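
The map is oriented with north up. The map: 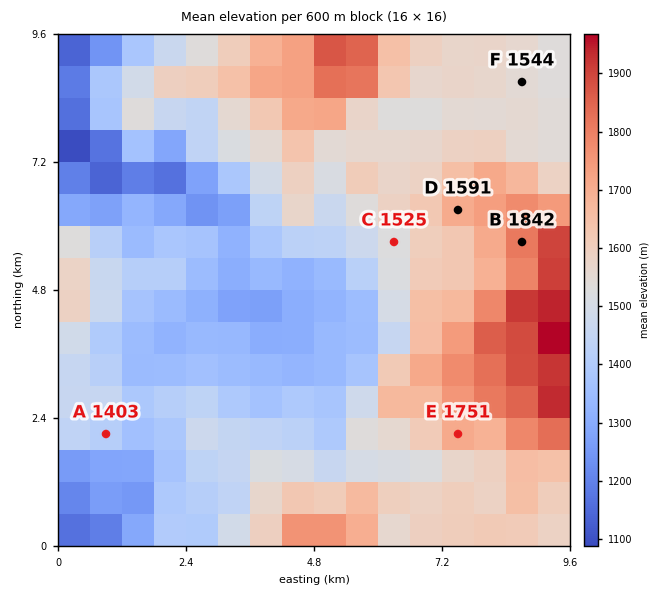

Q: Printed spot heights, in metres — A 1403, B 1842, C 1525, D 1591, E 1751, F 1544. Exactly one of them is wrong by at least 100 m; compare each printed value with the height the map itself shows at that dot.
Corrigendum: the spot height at D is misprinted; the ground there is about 1716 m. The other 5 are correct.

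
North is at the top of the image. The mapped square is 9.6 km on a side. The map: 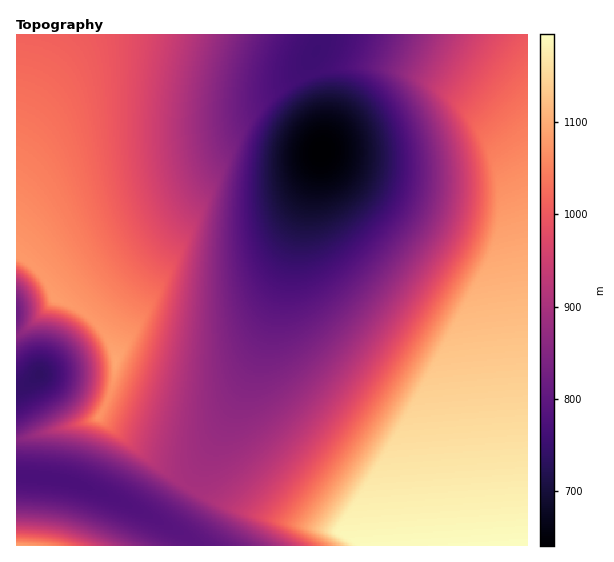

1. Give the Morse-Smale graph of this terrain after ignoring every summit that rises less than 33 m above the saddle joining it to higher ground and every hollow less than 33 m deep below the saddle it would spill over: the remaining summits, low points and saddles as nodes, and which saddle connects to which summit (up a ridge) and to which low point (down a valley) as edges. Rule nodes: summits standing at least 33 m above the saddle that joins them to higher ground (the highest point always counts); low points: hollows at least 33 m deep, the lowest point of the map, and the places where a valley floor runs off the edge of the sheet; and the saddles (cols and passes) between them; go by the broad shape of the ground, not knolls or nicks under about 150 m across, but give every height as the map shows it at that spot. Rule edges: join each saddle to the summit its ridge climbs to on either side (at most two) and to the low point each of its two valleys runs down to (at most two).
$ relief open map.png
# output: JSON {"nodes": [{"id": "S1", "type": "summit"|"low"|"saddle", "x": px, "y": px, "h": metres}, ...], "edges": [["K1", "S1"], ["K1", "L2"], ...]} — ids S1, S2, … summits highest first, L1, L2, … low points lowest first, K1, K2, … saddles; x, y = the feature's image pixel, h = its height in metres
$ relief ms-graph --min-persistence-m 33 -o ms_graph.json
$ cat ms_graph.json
{"nodes": [
{"id": "S1", "type": "summit", "x": 517, "y": 545, "h": 1195},
{"id": "S2", "type": "summit", "x": 115, "y": 363, "h": 1094},
{"id": "S3", "type": "summit", "x": 17, "y": 545, "h": 1091},
{"id": "L1", "type": "low", "x": 322, "y": 152, "h": 641},
{"id": "L2", "type": "low", "x": 38, "y": 375, "h": 737},
{"id": "L3", "type": "low", "x": 41, "y": 477, "h": 772},
{"id": "K1", "type": "saddle", "x": 107, "y": 403, "h": 1068},
{"id": "K2", "type": "saddle", "x": 189, "y": 488, "h": 897},
{"id": "K3", "type": "saddle", "x": 195, "y": 545, "h": 796},
{"id": "K4", "type": "saddle", "x": 313, "y": 75, "h": 759}],
"edges": [["K1", "S2"], ["K1", "L1"], ["K1", "L2"], ["K2", "S1"], ["K2", "S2"], ["K2", "L1"], ["K2", "L3"], ["K3", "S1"], ["K3", "S3"], ["K3", "L3"], ["K4", "S1"], ["K4", "S2"], ["K4", "L1"]]}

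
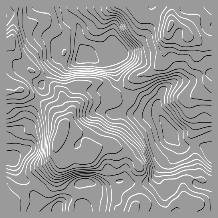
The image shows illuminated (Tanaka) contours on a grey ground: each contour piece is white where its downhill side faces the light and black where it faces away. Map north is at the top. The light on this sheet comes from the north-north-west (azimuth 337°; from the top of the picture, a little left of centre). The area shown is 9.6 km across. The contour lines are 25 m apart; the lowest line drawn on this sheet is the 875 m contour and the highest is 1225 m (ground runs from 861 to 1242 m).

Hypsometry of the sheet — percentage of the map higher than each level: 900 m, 96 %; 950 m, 84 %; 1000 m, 69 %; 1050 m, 50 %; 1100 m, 31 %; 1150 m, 14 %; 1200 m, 5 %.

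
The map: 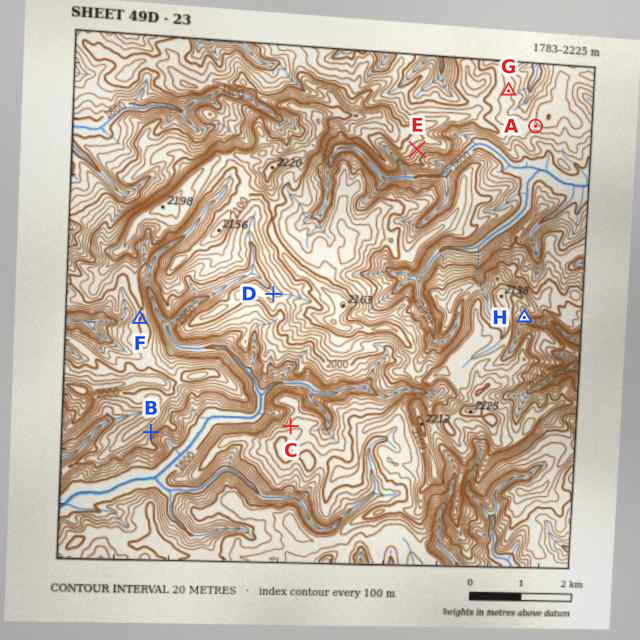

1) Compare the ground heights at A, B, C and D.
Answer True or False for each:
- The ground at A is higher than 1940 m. False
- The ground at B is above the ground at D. False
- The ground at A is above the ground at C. False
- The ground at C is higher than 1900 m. True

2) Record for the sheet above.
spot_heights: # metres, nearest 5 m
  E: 1950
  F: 2000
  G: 1870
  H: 2025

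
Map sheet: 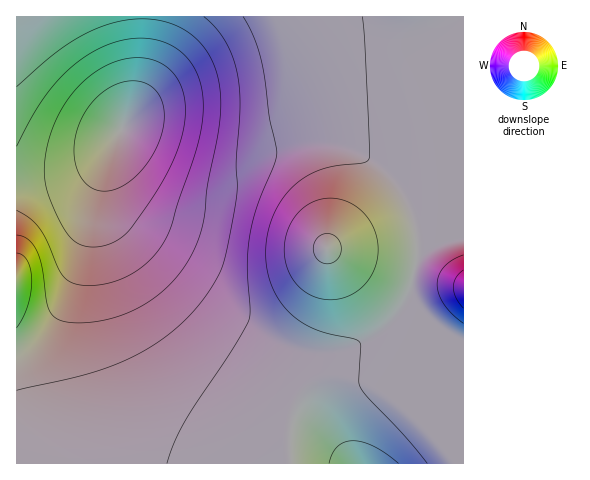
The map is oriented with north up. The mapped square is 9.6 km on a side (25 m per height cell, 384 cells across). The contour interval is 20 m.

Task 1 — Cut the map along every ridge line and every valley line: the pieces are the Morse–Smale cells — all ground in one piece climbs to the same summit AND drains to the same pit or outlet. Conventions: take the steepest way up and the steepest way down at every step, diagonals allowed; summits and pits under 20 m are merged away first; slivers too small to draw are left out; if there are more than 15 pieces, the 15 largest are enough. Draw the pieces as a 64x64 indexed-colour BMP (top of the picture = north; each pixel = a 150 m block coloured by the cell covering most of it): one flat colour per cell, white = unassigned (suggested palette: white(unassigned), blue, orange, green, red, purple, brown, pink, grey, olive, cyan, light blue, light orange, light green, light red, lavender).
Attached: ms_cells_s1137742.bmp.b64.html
<image width="64" height="64" href="data:image/bmp;base64,Qk12CAAAAAAAAHYAAAAoAAAAQAAAAEAAAAABAAQAAAAAAAAIAAATCwAAEwsAABAAAAAAAAAA////ALR3HwAOf/8ALKAsACgn1gC9Z5QAS1aMAMJ34wB/f38AIr28AM++FwDox64AeLv/AIrfmACWmP8A1bDFABERERERERERERERERERERERERETMzMzMzMzMzMzMzMzERERERERERERERERERERERERERMzMzMzMzMzMzMzMzMREREREREREREREREREREREREREzMzMzMzMzMzMzMzMxERERERERERERERERERERERERETMzMzMzMzMzMzMzMzERERERERERERERERERERERERERMzMzMzMzMzMzMzMzMRERERERERERERERERERERERERETMzMzMzMzMzMzMzMxERERERERERERERERERERERERERMzMzMzMzMzMzMzMzEREREREREREREREREREREREREREzMzMzMzMzMzMzMzMRERERERERERERERERERERERERERMzMzMzMzMzMzMzMxEREREREREREREREREREREREREREzMzMzMzMzMzMzMzERERERERERERERERERERERERERERMzMzMzMzMzMzMzMRERERERERERERERERERERERERERERMzMzMzMzMzMzMxERERERERERERERERERERERERERERERERERERERERERERERERERERERERERERERERERERERERERERERERERERERERERERERERERERERERERERERERERERERERERERERERERERERERERERERERERERERERERERERERERERERERERQRERERERERERERERERERERERESIiIiIhERERERERERFEQREREREREREREREREREREREiIiIiIiIhEREREREREUREERERERERERERERERERERIiIiIiIiIiIhERERERERRERBERERERERERERERERESIiIiIiIiIiIiIRERERERFEREQREREREREREREREREiIiIiIiIiIiIiIiEREREREURERBEREREREREREREREiIiIiIiIiIiIiIiIhERERERREREQRERERERERERERIiIiIiIiIiIiIiIiIiIRERERFERERBERERERERERERIiIiIiIiIiIiIiIiIiIhEREREUREREQRERERERERERIiIiIiIiIiIiIiIiIiIiIRERERRERERBERERERERERIiIiIiIiIiIiIiIiIiIiIhERERFEREREERERERERESIiIiIiIiIiIiIiIiIiIiIiIREREURERERBERERERESIiIiIiIiIiIiIiIiIiIiIiIhERERREREREERERERESIiIiIiIiIiIiIiIiIiIiIiIiERERFEREREQRERERESIiIiIiIiIiIiIiIiIiIiIiIiIREREUREREREERERESIiIiIiIiIiIiIiIiIiIiIiIiIhERERREREREQRERESIiIiIiIiIiIiIiIiIiIiIiIiIiERERFERERERBERESIiIiIiIiIiIiIiIiIiIiIiIiIiIREREUREREREERESIiIiIiIiIiIiIiIiIiIiIiIiIiIhERERRERERERBESIiIiIiIiIiIiIiIiIiIiIiIiIiIiERERFEREREREERIiIiIiIiIiIiIiIiIiIiIiIiIiIiEREREUREREREQRIiIiIiIiIiIiIiIiIiIiIiIiIiIiIRERERRERERERBEiIiIiIiIiIiIiIiIiIiIiIiIiIiIhERERFEREREREESIiIiIiIiIiIiIiIiIiIiIiIiIiIhEREREURERERERBIiIiIiIiIiIiIiIiIiIiIiIiIiIhEREREREREUREREEiIiIiIiIiIiIiIiIiIiIiIiIiIiERERERERERERFEQSIiIiIiIiIiIiIiIiIiIiIiIiIiERERERERERERERFEIiIiIiIiIiIiIiIiIiIiIiIiIiERERERERERERERERQiIiIiIiIiIiIiIiIiIiIiIiIhEREREREREREREREREUIiIiIiIiIiIiIiIiIiIiIiIREREREREREREREREREREiIiIiIiIhEREREREiIiIiERERERERERERERERERERESIiIiIhEREREREREREREREREREREREREREREREREREREiIiERERERERERERERERERERERERERERERERERERERERERERERERERERERERERERERERERERERERERERERERERERERERERERERERERERERERERERERERERERERERERERERERERERERERERERERERERERERERERERERERERERERERERERERERERERERERERERERERERERERERERERERERERERERERERERERERERERERERERERERERERERERERERERERERERERERERERERERERERERERERERERERERERERERERERERERERERERERERERERERERERERERERERERERERERERERERERERERERERERERERERERERERERERERERERERERERERERERERERERERERERERERERERERERERERERERERERERERERERERERERERERERERERERERERERERERERERERERERERERERERERERERERERERERERERERERERERERERERERERERERERERERERERERERERERERERERERERERERERERERERERERERERERERERERERERERERERERERERERERERERERERERERERERERERERERERERERERERERERERERERERERERERERERERERERERERERERERERERERERERERERERERERERERERERERERERERERERERER"/>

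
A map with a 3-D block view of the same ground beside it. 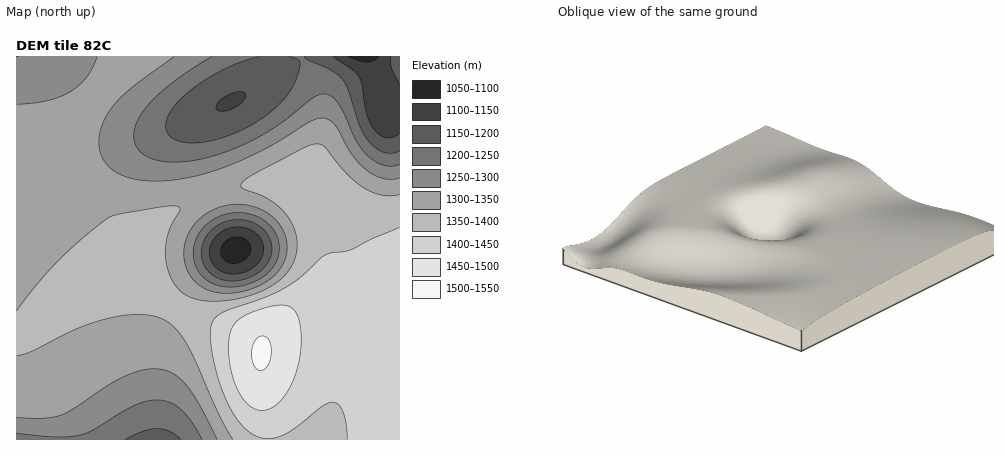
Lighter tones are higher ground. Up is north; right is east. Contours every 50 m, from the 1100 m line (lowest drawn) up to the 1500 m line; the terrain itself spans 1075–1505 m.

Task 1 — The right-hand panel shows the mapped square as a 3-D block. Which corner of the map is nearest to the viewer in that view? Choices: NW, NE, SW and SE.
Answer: NW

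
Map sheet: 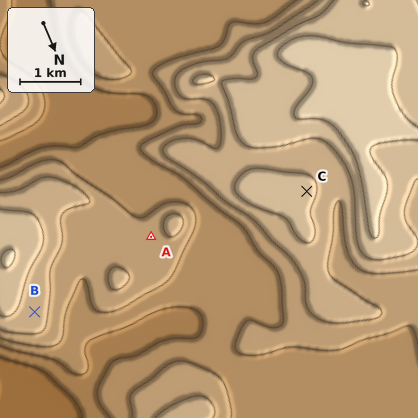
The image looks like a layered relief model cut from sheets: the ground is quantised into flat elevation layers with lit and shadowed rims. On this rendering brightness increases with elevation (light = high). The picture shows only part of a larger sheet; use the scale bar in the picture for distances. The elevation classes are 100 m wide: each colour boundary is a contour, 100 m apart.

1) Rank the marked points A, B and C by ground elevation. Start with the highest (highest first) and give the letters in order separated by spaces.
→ C B A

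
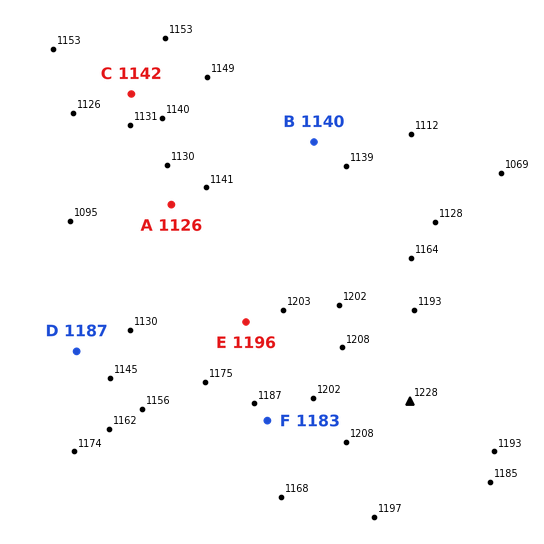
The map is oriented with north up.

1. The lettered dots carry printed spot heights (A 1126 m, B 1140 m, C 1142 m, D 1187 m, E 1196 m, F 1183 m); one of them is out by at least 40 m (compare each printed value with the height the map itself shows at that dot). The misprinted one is D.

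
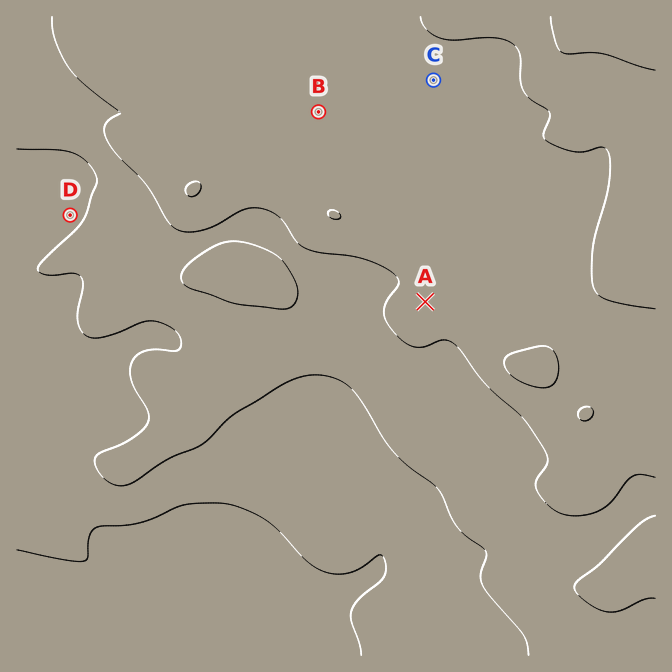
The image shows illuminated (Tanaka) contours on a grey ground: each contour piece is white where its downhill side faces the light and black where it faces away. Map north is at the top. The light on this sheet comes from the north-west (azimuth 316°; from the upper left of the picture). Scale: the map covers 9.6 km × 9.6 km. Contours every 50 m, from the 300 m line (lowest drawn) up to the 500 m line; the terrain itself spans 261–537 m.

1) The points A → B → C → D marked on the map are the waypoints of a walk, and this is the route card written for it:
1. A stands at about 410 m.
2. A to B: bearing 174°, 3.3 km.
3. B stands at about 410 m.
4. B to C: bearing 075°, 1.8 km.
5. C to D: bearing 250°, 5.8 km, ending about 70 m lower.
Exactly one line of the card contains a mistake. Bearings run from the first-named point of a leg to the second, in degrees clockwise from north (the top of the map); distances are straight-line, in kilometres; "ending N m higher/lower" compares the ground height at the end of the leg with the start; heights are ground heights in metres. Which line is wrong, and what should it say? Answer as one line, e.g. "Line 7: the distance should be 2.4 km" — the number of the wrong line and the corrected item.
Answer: Line 2: the bearing should be 331°.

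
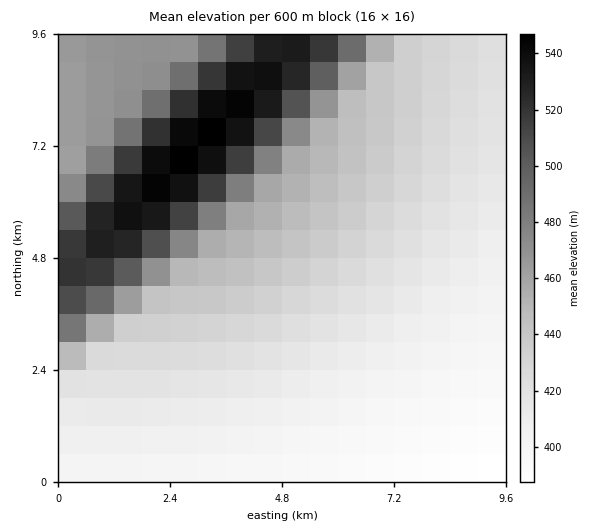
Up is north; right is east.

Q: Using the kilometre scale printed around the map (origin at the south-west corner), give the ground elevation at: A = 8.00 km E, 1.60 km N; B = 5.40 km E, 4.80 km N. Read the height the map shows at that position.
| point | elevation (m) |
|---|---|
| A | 395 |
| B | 435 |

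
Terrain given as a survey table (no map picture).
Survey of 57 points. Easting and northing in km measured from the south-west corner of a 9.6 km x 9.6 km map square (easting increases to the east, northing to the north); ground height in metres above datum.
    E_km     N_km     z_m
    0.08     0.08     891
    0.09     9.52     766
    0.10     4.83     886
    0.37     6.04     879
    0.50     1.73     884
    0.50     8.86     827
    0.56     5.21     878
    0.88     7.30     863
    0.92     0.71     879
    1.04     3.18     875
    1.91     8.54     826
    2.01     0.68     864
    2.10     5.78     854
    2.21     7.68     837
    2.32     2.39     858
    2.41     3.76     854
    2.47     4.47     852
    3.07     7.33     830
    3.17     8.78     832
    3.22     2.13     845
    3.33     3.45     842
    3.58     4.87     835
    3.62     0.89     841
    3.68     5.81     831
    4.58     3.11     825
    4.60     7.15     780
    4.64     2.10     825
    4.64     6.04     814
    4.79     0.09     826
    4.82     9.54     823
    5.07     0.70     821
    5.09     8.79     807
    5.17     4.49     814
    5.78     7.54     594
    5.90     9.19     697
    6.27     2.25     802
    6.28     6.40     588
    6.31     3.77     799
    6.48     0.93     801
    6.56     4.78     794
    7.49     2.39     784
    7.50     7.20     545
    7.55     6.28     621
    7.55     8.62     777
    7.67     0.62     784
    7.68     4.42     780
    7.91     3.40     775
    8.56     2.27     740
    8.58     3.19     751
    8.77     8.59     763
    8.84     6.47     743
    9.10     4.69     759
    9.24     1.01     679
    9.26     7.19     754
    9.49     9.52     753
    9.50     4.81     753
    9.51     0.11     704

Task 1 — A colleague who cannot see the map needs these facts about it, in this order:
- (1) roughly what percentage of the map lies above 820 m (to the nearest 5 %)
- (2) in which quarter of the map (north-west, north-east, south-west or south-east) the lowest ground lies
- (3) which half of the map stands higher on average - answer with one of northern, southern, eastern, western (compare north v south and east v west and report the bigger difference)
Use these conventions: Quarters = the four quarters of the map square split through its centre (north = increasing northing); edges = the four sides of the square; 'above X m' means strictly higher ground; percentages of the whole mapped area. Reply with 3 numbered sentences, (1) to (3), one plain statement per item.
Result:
(1) About 45 % of the map lies above 820 m.
(2) The lowest ground is in the north-east quarter.
(3) The western half stands higher on average than the eastern half.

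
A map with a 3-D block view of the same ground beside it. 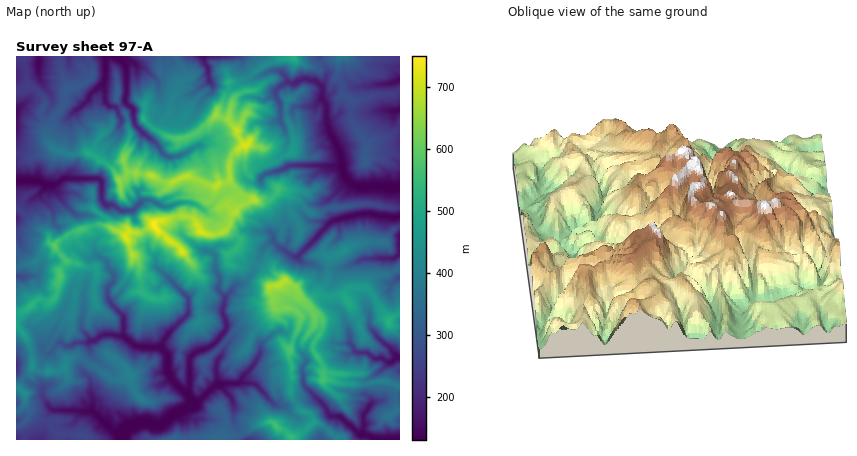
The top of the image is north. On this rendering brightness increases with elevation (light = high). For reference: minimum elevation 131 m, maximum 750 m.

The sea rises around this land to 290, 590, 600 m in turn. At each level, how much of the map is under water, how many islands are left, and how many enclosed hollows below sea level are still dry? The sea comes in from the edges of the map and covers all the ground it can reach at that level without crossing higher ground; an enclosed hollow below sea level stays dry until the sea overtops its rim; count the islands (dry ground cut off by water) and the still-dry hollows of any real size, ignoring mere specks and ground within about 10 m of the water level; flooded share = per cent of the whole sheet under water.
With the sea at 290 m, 34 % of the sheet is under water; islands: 3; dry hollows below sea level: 0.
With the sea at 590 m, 93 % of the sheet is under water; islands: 2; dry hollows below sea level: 0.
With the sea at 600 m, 93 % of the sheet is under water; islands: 2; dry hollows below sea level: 0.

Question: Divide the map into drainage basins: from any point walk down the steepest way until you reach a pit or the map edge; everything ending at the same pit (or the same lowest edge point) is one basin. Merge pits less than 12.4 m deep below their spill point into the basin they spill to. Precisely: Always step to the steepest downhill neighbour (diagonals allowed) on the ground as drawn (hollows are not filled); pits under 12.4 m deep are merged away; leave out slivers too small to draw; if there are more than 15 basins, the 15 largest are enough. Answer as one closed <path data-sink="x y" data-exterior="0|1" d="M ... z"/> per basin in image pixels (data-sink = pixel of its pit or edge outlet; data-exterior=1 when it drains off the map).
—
<path data-sink="122 440" data-exterior="1" d="M184 216l-28 6-14 10-14 0-2 4-18-10-12-1-26 8-15 11 2 6 9 10-7 12 1 6-3 16-7 8-10-3-14 11-10 2 0 12 11 14 5 14 0 16-9 10-4 10 6 6 0 12 9 8 16 7 3 9 5 5 24 0 6 5 130 0 2-3 18-1 18-11 16-3 18 15 4 0 8-4 11-11-1-6-10-5-11-15 1-32-3-12 10-24 2-12-9-8-18-2-1-10-8-24-5-5-19-11-5-8 4-4 0-6-4-4-8-4-16 5-12-3-5-12z"/><path data-sink="400 188" data-exterior="1" d="M338 58l-10 1-12 7-10 0-12-8-14 0-16 7-25 19 2 8-8 8-4 22 8 8 7 16-12 10-3 14 1 12 12 13 14 6 12-1 10-11 4 0 14 9 16 15 6 0 10-5 32-4 30 4 10-2 0-50-6-3-14 0-15 7 1-16-16-26 2-16-9-8-2-12-4-4z"/><path data-sink="18 180" data-exterior="0" d="M216 115l-8 9-14 10-16 6 0 14 9 14 1 6-16 9-12-2-8-6-18-3-6 0-2 4-6 5-10-15-24-14-18 2-14-5-8 5-14 4-16-4 0 54 18 18 14 8 2 8-8 0-10-8-16-1 0 33 20-4 6-7 10-2 3-3 0-6 15-11 26-8 12 1 18 10 2-4 14 0 14-10 28-6 8 2 8 14 12 3 12-3 14-24 15-8-11-5-12-13-1-18 2-6 13-14-15-24z"/><path data-sink="106 56" data-exterior="1" d="M160 56l-72 0 5 14-1 6-8 8-14 4-4 4-1 10-13 20-3 10 0 12 7 6 12 4 18-2 8 4 16 10 10 15 6-5 2-4 24 3 14 8 6 0 14-6 2-3-10-20 0-14-12-4-5-4 2-10 7-10 1-10 7-14-17-14z"/><path data-sink="394 218" data-exterior="0" d="M282 189l-4 0-10 11-16 0-14 7-5 7-7 16 14 8-3 12 7 9 6 2 13 9 7 16 16-5 10 7 8 14 6-1 8-7 7-10 5-27 30-14 12-2 12 1 5-8 11-8 0-19-10 1-30-4-32 4-10 5-6 0-16-15z"/><path data-sink="400 440" data-exterior="1" d="M286 281l-16 5 0 4 6 18 16 0 9 8-2 12-10 24 3 12-1 32 7 12 10 5 4 3 2 7 10 4 14 10 0 3 62 0 0-30-4-2-1-12 2-10-11-5-18 3-20 0-24-5-1-13-10-16 0-6 8-14 1-10-8-4-4-8-9-10-5-10z"/><path data-sink="398 358" data-exterior="0" d="M366 287l-14 0-6 5-2 5-2-2-16 2-8-3-12 10 8 12 8 4-1 10-8 14 0 6 10 16 1 13 24 5 20 0 18-3 14 5 0-60-6 0-6-4-15-28z"/><path data-sink="202 56" data-exterior="1" d="M280 56l-104 0 11 24-8 4-2 10-6 8-1 10-7 10-2 10 13 7 8 0 18-9 16-15 12 5 5-20 8-8-2-8 25-19 14-6z"/><path data-sink="400 236" data-exterior="1" d="M400 227l-6 2-10 13-12-1-12 2-30 14-3 23-8 14 7 3 10-2 8 2 4-8 4-2 14 0 6-9 16-3 10-5z"/><path data-sink="400 80" data-exterior="1" d="M400 56l-60 1-2 3 1 10-2 8 4 4 2 12 7 6 6 1 20-6 22-3z"/><path data-sink="16 276" data-exterior="1" d="M56 248l-4 5-10 2-10 9-16 4 0 44 10-2 10-10 4-1 10 3 5-4 5-20-1-6 7-10z"/><path data-sink="38 62" data-exterior="0" d="M58 56l-42 0 7 4 5 26 8 4 9 10-5 14 6 10 2 17 5-21 10-14 2-12 4-6-8-18z"/><path data-sink="400 110" data-exterior="1" d="M400 91l-6 3-18 1-24 7-2 16 16 27 4-4 12-2 18-9z"/><path data-sink="16 110" data-exterior="1" d="M30 86l-14 6 0 62 16 4 14-4 8-6-7-8-1-16-6-10 5-14-9-10z"/><path data-sink="400 278" data-exterior="1" d="M400 269l-12 6-12 1-10 10 22 35 12-7z"/>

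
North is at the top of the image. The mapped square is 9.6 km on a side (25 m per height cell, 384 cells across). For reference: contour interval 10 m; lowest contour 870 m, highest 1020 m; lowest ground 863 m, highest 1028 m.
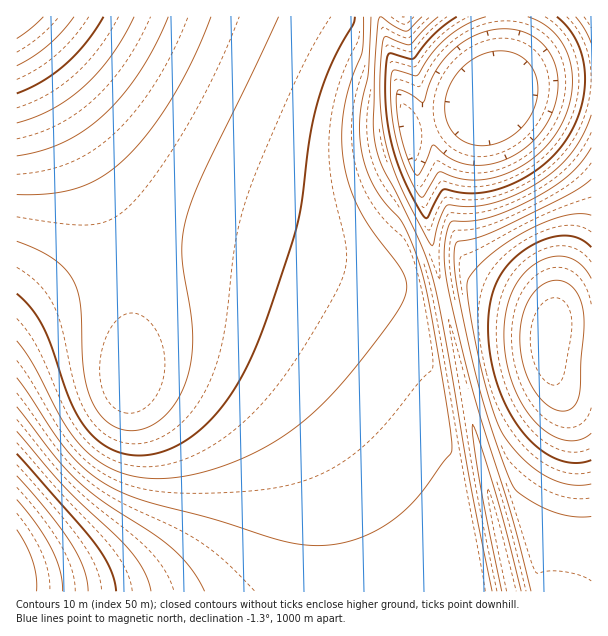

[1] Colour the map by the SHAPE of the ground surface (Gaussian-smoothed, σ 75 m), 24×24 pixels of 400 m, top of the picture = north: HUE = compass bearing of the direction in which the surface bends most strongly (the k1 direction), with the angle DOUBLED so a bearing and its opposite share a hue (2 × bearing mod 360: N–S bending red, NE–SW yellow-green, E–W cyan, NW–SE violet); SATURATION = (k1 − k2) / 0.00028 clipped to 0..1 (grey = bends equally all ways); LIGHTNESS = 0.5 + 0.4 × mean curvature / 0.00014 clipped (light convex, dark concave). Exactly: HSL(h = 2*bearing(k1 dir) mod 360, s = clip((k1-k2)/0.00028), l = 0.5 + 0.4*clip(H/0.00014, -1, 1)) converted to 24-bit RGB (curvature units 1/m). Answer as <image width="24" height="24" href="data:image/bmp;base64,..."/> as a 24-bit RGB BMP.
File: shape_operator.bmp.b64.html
<image width="24" height="24" href="data:image/bmp;base64,Qk32BgAAAAAAADYAAAAoAAAAGAAAABgAAAABABgAAAAAAMAGAAATCwAAEwsAAAAAAAAAAAAAe3Rwf3lvg39uh4RtiIduiIhxhod0hIZ4g4V6goR8gYN9gYJ+gIJ/gIF/f4F/f4B/f4B/f4CAf4J/vN+QFgAzu96NgYJ+f39+e3JvgHhvhX9uiIduhopwg4lygIh1f4Z4f4V6f4R8gIN9gIJ+gIJ+f4F/f4F/f4F/f4F/f4GAhY5+rtx2FgAzu9uLgH16gYF5e3BwgXdvh4Fvi4tvhI1wfoxxeop0eod2e4V5fIR7fYN8foJ9f4J+f4F+f4F/f4F/f4F/f4F/ma9+ah3NRQiIsMZ7g3pyhYVxfHF1gnZyioNyjpByhJFyeo9ydItzdYh3eIZ6eoR8fIN9fYJ+foJ+foF+f4F/f4F/f4F/foB/sdGHLQFg2M42opttiXlri41sfnN+hHd5jYV6kpR6hpV4eJJ2dI15dYl9d4Z+eoR/fIN/fYJ/foJ/foF/f4F/f4F/f4F/foB/u9yNGAAzxNd4jmxokoBskJZxeHOChXyGjomElpiFi5mDfZSAeI6DdoqEd4aDeYSCe4OBfYKAfoGAfoF/f4F/f4F/f4B/goV+ttp+GQAzyNWCkGxumZJ6kZ9/cnWHfX+KjJCLl5uPkpuNhZSLfI6MeIiJeIWGeoOEe4ODfYKBfoGAfoGAf4F/f4F/f4B/kJ591dgwKABOwsl/lIF8mKKIkKWLcXyLeoiPiZSRlZyRl5uSjJGPgYaMeoGJeX+GeoCEfICCfYGCfoGBfoGAf4CAf4B/f4CAp8OCOQN5ehq3rKl+m52IlKuMjaeMcYSMd5CQgpWMj5qLmJiOkIqLhoKLfXyIenuFe32DfH6CfX+BfoCBf4CAf4CAf4B/fn5/tdaKFgAzpM5pk4KDn6mMla+Ii6KEcoqMdZCKfJOEiJaDlJWGj4aEioCIg3yHfnuEfHuDfH2CfX6Bfn+Bf3+Af4CAf4CAf4J+s9mHFAAzp82Jh4SRqK+Moq6DkJ54c4uJdY2EeJB9g5F9jpB/jIWAiH6BhXyFgXyEf3yCfn2Cfn2Bfn6Bf3+Af3+Af3+AiZR+kthYEwAzmMuDg5OTrq6OrKWHnqOBdomFdYuAd415gI15iYx8iYV9hn59hH2Ag3yDgH2Cf32Bf36Bf36Af3+Af3+Bf3+BoLqCQg+rKw2acrh3f5SSqKePrKGQqKSPeIeBd4l9d4p4fop5hIl6h4Z8hYB9g31+gn2AgX2BgH2Bf36Bf36Bf4CBf4GDfoKFtNeRGwBJVdVeZ5+eeZWUnKGOqqKSqp+ReYZ+eId8eIh4fYd5gYd6hIV7g4F9gn59gX5/gX6AgH6Af36Af4CBf4SDfoeIfYqMuN+bEgAzotmRZICadZGXkJuKpp+MqJOGeoV8eYZ6eYZ5fIZ5f4V6gYR7goJ9gYB+gH5+gH5/gH6Af4CAf4OBfYiEe4+KfJyPmuCFFAA/ptqaZnefdoSXkZSJoZGDpYF3eoR6eYV5eoV5e4V5fYR6foN7f4F8gIB+f39+f39/gH9/f4J/fod/e46BeJWHf719HJnjHwSRhsuEZXCacnSVlIGQoXp7pm1ue4R6eoV5eoV5e4R5fIN6fYJ7fYF8foB9fn9+f39/f4B/gIR+f4t8eZR5c5p9nNuDFgBpLNqGaaJ8ZW+Ebm2Fj3SJoXB+qmp3e4V6eoV5eoV5eoR5eoN6e4J7fIF8fYB9fX9+fn9/f4F/goZ+hI97gJh3c5tvqueCEAAzkddkY3VrYW9tZm9wem12lml4qGp5fIV5eoV5eYV5eYR6eoN7e4J8e4F9fIB+fYB/foB/gIF+hYd9jJJ7jJt1g6Btp+RyEwAzntVnY2hhXmpcWmteY2xlfWptm2pwe4Z6eoZ5eYV6eoR7eoN8eoJ9e4F+fIF/fIB/fYB/f4F+h4d+k5R7mp51n7Zvid0vFQI2k8NiamVoaG9kW3BhWWxlZm5liHFre4d6eoZ6eoZ8eoV9eoR+eoJ/e4J/e4GAfICAfYCAfoB/hoR+k417n5Z2wth9SgiCHxiibZ1bZGlwcnd1Z3ZzW25uX2tqenhqeoh7eod8eoZ9eoV/eoR/eoOAeoKBe4GBe4CBfH+Afn+AhIF+kYZ8n4t42emTHAAznNVUW3hkXHFtanZubW1yYGVtX2lqbXZne4h9e4d+e4aAeoWAeoSBeoOCeoKCeoCBe3+BfH6AfX6Agn9/jYB9nYV74OqcHgAzvtx9Ym5oWG1iXG9daWxjY2NnYWppZnhlfImAfIiBe4eCe4aDeoSDeoODeoGCen+Cen6Be36BfH6AgH6BiH5/pJZ/5N14OwBc0NuNeWt1Y21qXWtgX2lfYmllYnFqZIFq"/>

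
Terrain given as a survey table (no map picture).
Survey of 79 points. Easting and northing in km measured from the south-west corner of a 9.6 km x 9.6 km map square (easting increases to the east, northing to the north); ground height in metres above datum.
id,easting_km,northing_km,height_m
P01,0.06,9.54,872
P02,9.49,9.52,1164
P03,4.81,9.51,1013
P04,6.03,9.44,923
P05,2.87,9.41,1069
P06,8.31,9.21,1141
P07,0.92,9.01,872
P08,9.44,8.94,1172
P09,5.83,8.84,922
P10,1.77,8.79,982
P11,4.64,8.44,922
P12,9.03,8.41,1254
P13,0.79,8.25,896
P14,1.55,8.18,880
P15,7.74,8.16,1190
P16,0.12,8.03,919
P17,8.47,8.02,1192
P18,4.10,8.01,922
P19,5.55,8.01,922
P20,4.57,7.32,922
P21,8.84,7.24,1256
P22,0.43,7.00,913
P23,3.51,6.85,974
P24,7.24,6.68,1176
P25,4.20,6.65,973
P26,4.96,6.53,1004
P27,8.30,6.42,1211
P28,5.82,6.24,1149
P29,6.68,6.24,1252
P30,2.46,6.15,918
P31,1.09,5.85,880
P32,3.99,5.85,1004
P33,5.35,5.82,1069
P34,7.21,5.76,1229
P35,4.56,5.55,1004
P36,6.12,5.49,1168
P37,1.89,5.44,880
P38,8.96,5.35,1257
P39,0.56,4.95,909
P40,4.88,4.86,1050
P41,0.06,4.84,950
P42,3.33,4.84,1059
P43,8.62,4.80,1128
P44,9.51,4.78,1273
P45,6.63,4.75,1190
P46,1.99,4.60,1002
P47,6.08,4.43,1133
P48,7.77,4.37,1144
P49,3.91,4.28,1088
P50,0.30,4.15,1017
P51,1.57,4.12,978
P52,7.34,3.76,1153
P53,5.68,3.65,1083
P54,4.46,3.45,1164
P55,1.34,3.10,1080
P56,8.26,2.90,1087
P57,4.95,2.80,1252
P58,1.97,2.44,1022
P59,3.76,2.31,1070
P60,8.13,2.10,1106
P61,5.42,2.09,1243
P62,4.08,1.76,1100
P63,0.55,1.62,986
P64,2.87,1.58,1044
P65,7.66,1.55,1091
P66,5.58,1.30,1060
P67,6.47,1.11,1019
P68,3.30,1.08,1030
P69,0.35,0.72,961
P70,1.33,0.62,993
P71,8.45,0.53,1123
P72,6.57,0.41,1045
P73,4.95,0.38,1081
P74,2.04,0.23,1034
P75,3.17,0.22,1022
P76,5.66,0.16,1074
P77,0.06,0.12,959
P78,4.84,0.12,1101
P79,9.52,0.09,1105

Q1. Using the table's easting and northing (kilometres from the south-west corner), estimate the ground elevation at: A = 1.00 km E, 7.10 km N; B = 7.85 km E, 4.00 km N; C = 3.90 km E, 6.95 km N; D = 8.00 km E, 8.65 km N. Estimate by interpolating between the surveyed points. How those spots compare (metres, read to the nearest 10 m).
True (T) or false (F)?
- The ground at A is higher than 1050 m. F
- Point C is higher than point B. F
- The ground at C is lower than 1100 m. T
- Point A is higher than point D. F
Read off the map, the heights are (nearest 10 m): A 880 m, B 1130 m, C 950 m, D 1140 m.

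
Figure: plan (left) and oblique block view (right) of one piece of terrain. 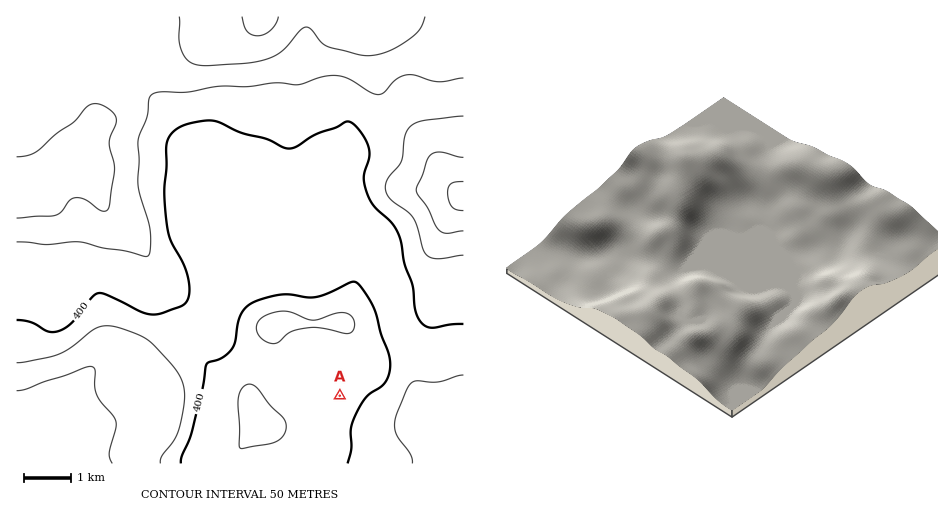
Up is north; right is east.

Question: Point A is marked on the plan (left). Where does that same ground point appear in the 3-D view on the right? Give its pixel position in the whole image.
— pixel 703 332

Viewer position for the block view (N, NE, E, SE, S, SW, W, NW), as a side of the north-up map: SE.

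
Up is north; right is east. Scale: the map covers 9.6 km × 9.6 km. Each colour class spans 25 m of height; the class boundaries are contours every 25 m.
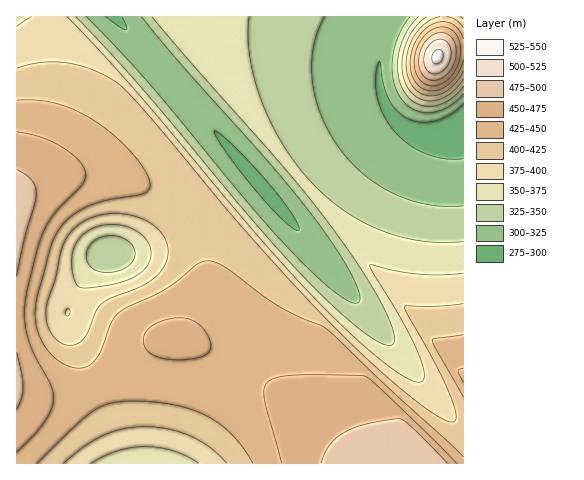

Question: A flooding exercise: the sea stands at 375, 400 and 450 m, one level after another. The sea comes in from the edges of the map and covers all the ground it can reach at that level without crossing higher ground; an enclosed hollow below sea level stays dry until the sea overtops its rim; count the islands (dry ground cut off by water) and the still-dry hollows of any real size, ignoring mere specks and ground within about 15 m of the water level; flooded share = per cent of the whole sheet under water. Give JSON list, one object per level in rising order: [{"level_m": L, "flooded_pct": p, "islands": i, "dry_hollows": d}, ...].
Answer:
[{"level_m": 375, "flooded_pct": 38, "islands": 0, "dry_hollows": 1}, {"level_m": 400, "flooded_pct": 45, "islands": 0, "dry_hollows": 1}, {"level_m": 450, "flooded_pct": 87, "islands": 1, "dry_hollows": 0}]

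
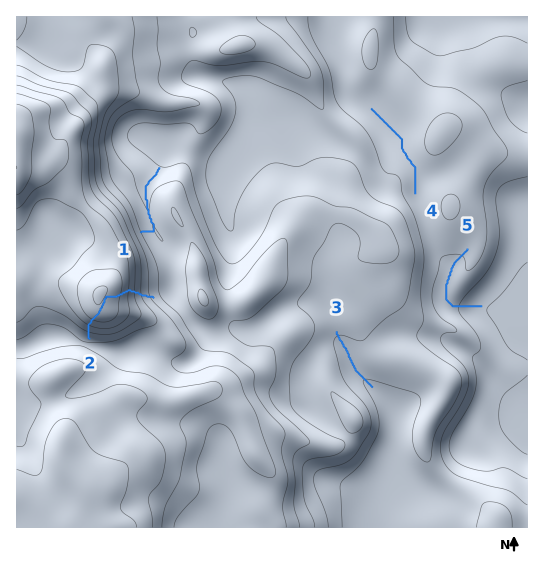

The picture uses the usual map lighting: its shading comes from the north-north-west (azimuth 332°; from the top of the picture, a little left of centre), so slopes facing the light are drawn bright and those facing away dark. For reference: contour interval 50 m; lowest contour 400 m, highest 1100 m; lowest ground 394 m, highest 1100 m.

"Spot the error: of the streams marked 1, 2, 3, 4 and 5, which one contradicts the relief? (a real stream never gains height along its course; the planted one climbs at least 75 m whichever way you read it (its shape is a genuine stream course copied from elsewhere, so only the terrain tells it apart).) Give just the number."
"2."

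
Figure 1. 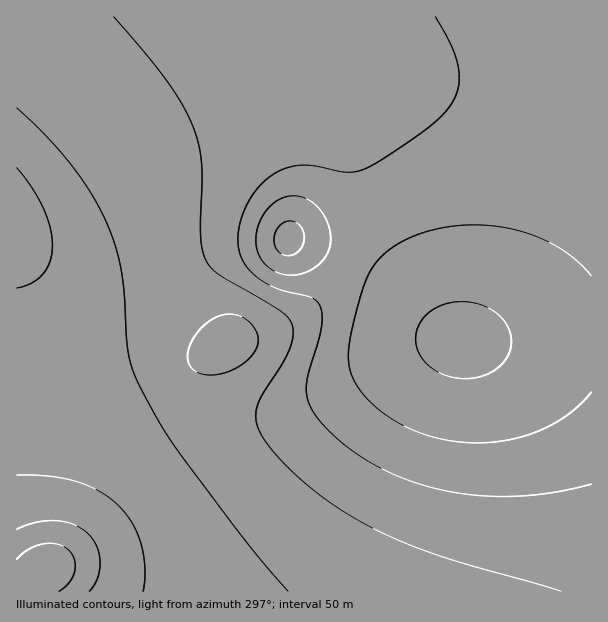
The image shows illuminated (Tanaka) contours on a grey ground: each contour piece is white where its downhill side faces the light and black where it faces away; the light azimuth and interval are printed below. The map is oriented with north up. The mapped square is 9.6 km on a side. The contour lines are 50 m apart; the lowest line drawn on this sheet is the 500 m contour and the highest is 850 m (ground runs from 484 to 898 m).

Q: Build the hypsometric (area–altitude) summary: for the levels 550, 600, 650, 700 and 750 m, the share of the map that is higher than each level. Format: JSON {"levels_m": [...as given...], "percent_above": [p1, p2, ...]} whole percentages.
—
{"levels_m": [550, 600, 650, 700, 750], "percent_above": [85, 64, 42, 20, 5]}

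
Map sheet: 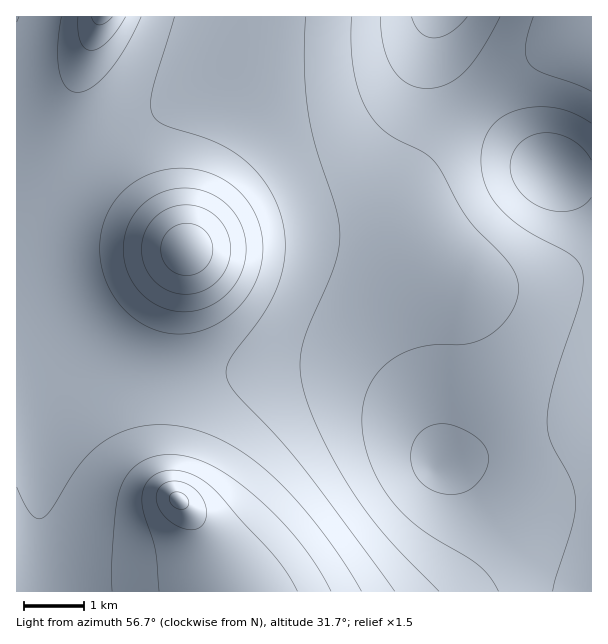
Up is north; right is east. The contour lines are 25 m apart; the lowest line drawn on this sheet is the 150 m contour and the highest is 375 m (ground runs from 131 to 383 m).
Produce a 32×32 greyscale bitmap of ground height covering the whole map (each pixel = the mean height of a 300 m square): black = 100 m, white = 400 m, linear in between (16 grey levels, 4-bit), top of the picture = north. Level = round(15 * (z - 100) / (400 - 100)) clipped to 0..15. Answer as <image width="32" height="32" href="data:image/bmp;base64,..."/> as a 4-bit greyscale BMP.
<image width="32" height="32" href="data:image/bmp;base64,Qk12AgAAAAAAAHYAAAAoAAAAIAAAACAAAAABAAQAAAAAAAACAAATCwAAEwsAABAAAAAAAAAAAAAAABEREQAiIiIAMzMzAERERABVVVUAZmZmAHd3dwCIiIgAmZmZAKqqqgC7u7sAzMzMAN3d3QDu7u4A////AJmZqrvMzMzLupiHdmVVREOZmaq7zMzMu6mYd2ZVVURDmZmqu8zMy7qph3ZlVVRERJmZqrvNzLuqmIdlVURERESZmZq83dy6qYh2ZUREREREmZmavN3LqpmHZlRERERERJmZmqvMuqmYd2VUQ0RERESIiZmqqqmZh3ZlREM0REREiIiZmZmZiId2VUREREREQ4iIiJmZiIh3ZlVEREREREOIiIiIiIiHd2ZVVERERERDiIiIiIiId3ZmVVVEREREQ4iIiIiIiHd2ZlVVVVVUREOIiIiIiIh3dmZlVVVVVURDiIiIiZmYh3ZmZlVVVVVUQ4iIiJmqqYh3ZmZlVVVVVESIiImqu7qYd2ZmZmZlVVREiIiJq8zLqYd2ZmZmZlVURIiImbzd3KmHdmZmZmVVVESIiJm83dyph3ZmZmZVVEQziIiZq8zLqYd2ZmZmVUQzM4iIiaq7upiHdmZmZVVDMiKIiIiZqqmId2ZmZlVUMyIiiIiIiZmYh3dmZmVVVDIiIoiIiIiIiHd3ZmZVVUQzIiKIiIiIiHd3dmZlVVVEQzMziIiIiHd3d3ZmVVREREQzRIiZiIh3d3d2ZlVEREREREWImZiId3d3dmZVRERERVVViJmZiHd3d3ZmVEMzNEVVVoiaqph3d3d2ZlRDMzNFVWaImrqYh3d3dmZUQyIjRFVm"/>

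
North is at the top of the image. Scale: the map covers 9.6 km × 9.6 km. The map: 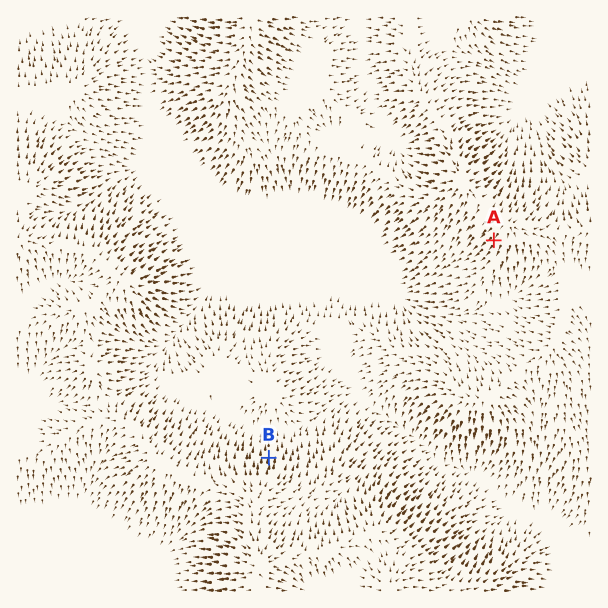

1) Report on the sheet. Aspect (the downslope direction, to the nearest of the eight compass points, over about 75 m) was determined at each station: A SW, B N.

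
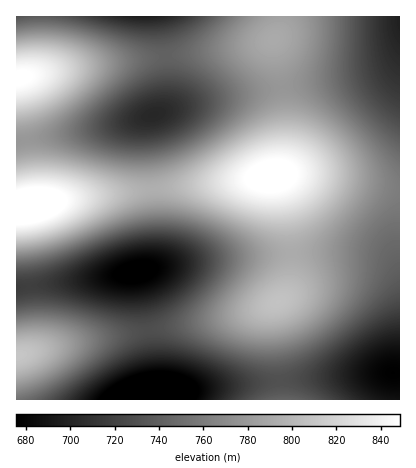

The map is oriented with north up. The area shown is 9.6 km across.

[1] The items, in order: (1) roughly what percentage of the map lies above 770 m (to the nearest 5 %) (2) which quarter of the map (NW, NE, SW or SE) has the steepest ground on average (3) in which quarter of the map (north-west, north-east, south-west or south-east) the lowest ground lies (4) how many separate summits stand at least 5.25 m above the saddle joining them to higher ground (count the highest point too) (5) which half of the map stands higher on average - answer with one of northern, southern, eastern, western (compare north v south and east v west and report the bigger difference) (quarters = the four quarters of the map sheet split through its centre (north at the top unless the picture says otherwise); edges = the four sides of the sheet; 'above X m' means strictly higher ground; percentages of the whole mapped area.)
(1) Roughly 40 % of the ground is higher than 770 m.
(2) Slopes are steepest in the south-west quarter.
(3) Look to the south-west quarter for the lowest ground.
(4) Counting only tops that stand 5.25 m proud, the map has 7 summits.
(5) The northern half stands higher on average than the southern half.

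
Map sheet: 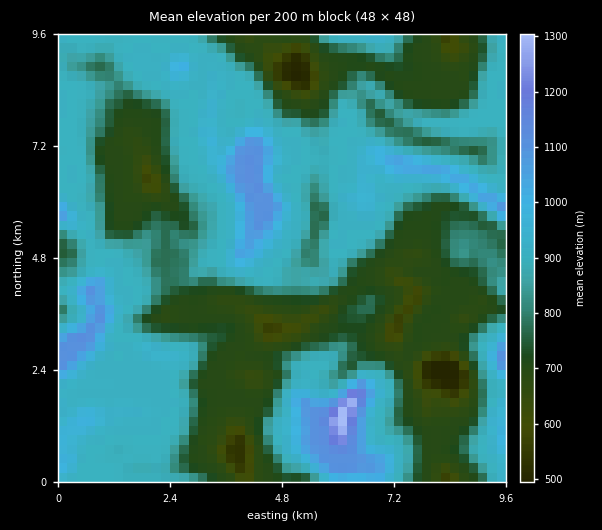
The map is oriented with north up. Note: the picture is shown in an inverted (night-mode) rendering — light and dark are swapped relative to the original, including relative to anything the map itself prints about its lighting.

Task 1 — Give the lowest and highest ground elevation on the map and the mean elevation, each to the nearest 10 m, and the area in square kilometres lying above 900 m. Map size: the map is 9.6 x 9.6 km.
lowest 490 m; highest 1310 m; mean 830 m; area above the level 35.6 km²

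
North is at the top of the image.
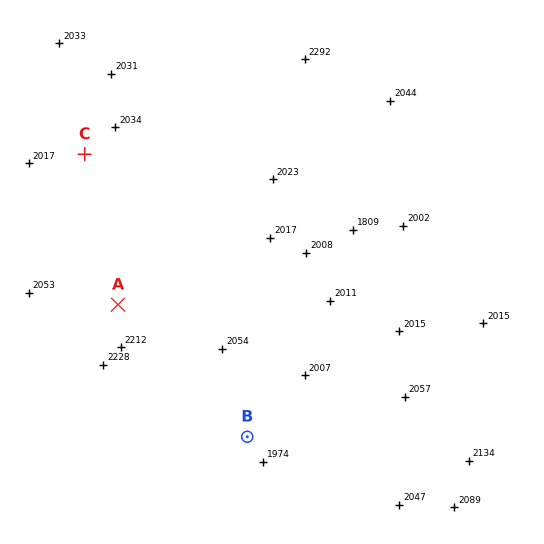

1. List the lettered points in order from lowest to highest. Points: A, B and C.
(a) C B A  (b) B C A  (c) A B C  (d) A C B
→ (b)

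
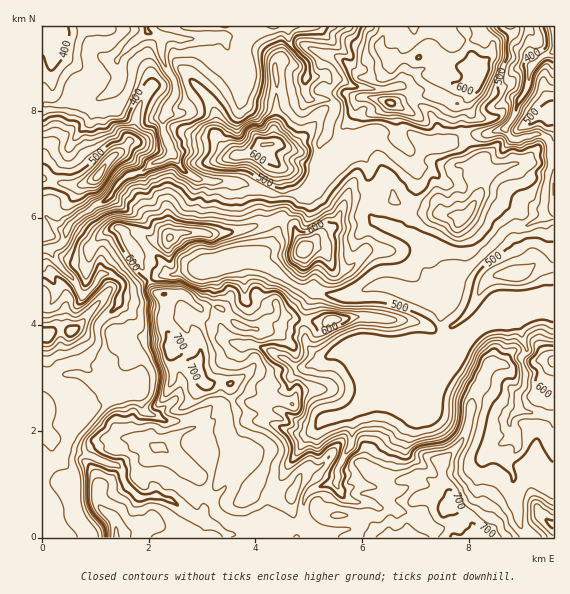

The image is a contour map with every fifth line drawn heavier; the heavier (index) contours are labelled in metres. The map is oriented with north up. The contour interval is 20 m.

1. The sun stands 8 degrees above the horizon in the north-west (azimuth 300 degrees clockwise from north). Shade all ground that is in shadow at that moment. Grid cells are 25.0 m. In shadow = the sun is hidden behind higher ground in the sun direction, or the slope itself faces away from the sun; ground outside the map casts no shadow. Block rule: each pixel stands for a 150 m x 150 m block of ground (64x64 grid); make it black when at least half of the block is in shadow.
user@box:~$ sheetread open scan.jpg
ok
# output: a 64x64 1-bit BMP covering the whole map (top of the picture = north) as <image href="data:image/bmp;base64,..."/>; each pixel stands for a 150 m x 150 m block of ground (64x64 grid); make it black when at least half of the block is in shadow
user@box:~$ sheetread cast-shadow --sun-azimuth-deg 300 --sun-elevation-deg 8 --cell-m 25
<image width="64" height="64" href="data:image/bmp;base64,Qk0+AgAAAAAAAD4AAAAoAAAAQAAAAEAAAAABAAEAAAAAAAACAAATCwAAEwsAAAIAAAAAAAAA////AAAAAAAAAAAAAAAAAAAAAAAAAAAAAAAAAAAAAAAAAAAAgAAAAAAAAAGAAAAAAAQAAMAACAAAYAAA+AAAAABAAAAYAAAAAAAAABwAHAAAAAAHDAAeAAAAAAMMAB8AAAAAA4YADwAAAAABwgAHAAAAAAHwAAcAAAAAA/gAAwAAACAB+AADIAABOAD4AAIgAAGOwPwAACAAAITghAAAMAAAAOAAAAAYAAAAAwAAABgAAAwA8AAAEDgADBjwAAAQfgAIHP/AABh/AAwY/+AAAE8ACAGfzgAABwAAAY/cAAADgAAAAAAEAAHAAAAAAAIACcAAggAAAwAIwACAA4ABgAZAAABvwAAMAwAAAHfgAAwDA/4Ad+AAAAMA/wB+wAAAAwD/4G4AAADBAP/wLgADgGAAf/APAA/AIAAAAA8AD+AwAAAAh4AH6BwAAAAHAAfAD4AAAAMAA8IH4AAAAgABggfwAAPgAAGCAfgAB+AAAIMB/APD8AAAAwD/AcHwAAAHAH+AA+AAAIMAP4ADYAAAQxAPAABgAABgGAMAACAAAf4ICgACMIDP5AAPAAAQfIjwAA8AAAgAC/gAB4AAAAAD+AADgACAAAP8AAGAAIAQAfwAAQABgBgB/AABAAGACAH+AAIAAAAAAP4AAgABAAAAfwAiAAAAAAB/ADAAAAAAAHsACAAAAAAAiw=="/>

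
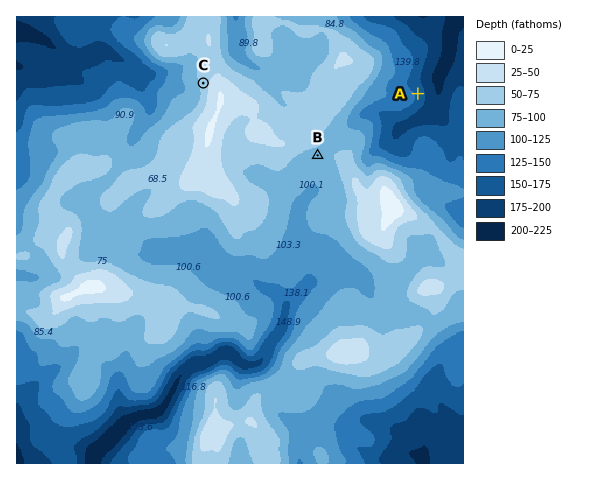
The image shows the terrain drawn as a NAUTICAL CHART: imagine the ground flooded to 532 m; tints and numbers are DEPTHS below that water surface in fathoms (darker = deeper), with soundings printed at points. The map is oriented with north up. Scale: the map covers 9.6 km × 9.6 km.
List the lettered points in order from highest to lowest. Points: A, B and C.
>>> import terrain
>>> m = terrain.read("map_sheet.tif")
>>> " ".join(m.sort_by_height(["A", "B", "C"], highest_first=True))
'C B A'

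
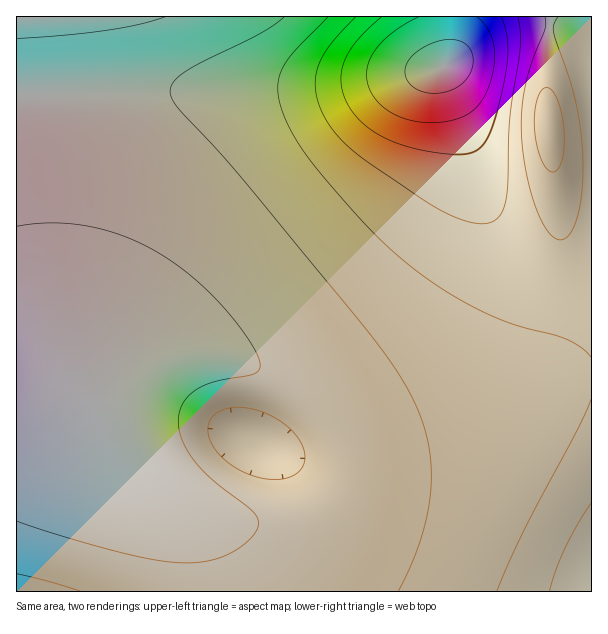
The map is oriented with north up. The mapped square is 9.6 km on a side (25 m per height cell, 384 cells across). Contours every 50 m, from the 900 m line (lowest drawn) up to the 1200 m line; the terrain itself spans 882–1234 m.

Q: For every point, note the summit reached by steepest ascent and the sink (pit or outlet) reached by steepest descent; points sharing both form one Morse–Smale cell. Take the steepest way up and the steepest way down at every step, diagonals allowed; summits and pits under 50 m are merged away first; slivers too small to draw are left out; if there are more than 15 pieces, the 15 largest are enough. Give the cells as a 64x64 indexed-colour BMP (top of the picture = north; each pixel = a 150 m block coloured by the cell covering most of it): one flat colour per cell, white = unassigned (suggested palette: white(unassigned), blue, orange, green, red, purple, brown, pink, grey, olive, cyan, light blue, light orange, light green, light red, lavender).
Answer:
<image width="64" height="64" href="data:image/bmp;base64,Qk12CAAAAAAAAHYAAAAoAAAAQAAAAEAAAAABAAQAAAAAAAAIAAATCwAAEwsAABAAAAAAAAAA////ALR3HwAOf/8ALKAsACgn1gC9Z5QAS1aMAMJ34wB/f38AIr28AM++FwDox64AeLv/AIrfmACWmP8A1bDFAFVVVVVVVVVVVVVVIiIiIiIiIiIiIiIiIiIiIiIiIiIiVVVVVVVVVVVVVVUiIiIiIiIiIiIiIiIiIiIiIiIiIiJVVVVVVVVVVVVVVSIiIiIiIiIiIiIiIiIiIiIiIiIiIlVVVVVVVVVVVVVVIiIiIiIiIiIiIiIiIiIiIiIiIiIiVVVVVVVVVVVVVVUiIiIiIiIiIiIiIiIiIiIiIiIiIiJVVVVVVVVVVVVVUiIiIiIiIiIiIiIiIiIiIiIiIiIiIlVVVVVVVVVVVVVSIiIiIiIiIiIiIiIiIiIiIiIiIiIiVVVVVVVVVVVVVSIiIiREQiIiIiIiIiIiIiIiIiIiIiJVVVVVVVVVVVVVIiREREREQiIiIiIiIiIiIiIiIiIiIlVVVVVVVVVVVVIkREREREREQiIiIiIiIiIiIiIiIiIiVVVVVVVVVVVVJEREREREREREIiIiIiIiIiIiIiIiIiJVVVVVVVVVVVREREREREREREQiIiIiIiIiIiIiIiIiIlVVVVVVVVVVREREREREREREREIiIiIiIiIiIiIiIiIiVVVVVVVVVVREREREREREREREQiIiIiIiIiIiIiIiIiJVVVVVVVVVRERERERERERERERCIiIiIiIiIiIiIiIiIlVVVVVVVVREREREREREREREREIiIiIiIiIiIiIiIiIiVVVVVVVVREREREREREREREREERERIiIiIiIiIiIiIiJVVVVVVVREREREREREREREREQRERERERIiIiIiIiIiIlVVVVVVREREREREREREREREQREREREREREiIiIiIiIiVVVVVVVERERERERERERERERBERERERERERESIiIiIiJVVVVVVERERERERERERERERBERERERERERERESIiIiIhERERERRERERERERERERERBERERERERERERERERIiIiEREREREUREREREREREREQRERERERERERERERERERIiIRERERERFEREREREREREQRERERERERERERERERERERERERERERERREREREREREERERERERERERERERERERERERERERERERERFEREREQREREREREREREREREREREREREREREREREREREREREREREREREREREREREREREREREREREREREREREREREREREREREREREREREREREREREREREREREREREREREREREREREREREREREREREREREREREREREREREREREREREREREREREREREREREREREREREREREREREREREREREREREREREREREREREREREREREREREREREREREREREREREREREREREREREREREREREREREREREREREREREREREREREREREREREREREREREREREREREREREREREREREREREREREREREREREREREREREREREREREREREREREREREREREREREREREREREREREREREREREREREREREREREREREREREREREREREREREREREREREREREREREzMzMxEREREREREREREREREREREREREREREREREREREzMzMzEREREREREREREREREREREREREREREREREREREzMzMzMREREREREREREREREREREREREREREREREREREzMzMzMxERERERERERERERERERERERERERERERERERETMzMzMzERERERERERERERERERERERERERERERERERETMzMzMzMRERERERERERERERERERERERERERERERERERMzMzMzMxERERERERERERERERERERERERERERERERERMzMzMzMzEREREREREREREREREREREREREREREREREREzMzMzMzMRERERERERERERERERERERERERERERERERETMzMzMzMxERERERERERERERERERERERERERERERERETMzMzMzMzERERERERERERERERERERERERERERERERERMzMzMzMzMREREREREREREREREREREREREREREREREREzMzMzMzMxERERERERERERERERERERERERERERERERETMzMzMzMzERERERERERERERERERERERERERERERERETMzMzMzMzMRERERERERERERERERERERERERERERERERMzMzMzMzMxEREREREREREREREREREREREREREREREREzMzMzMzMzEREREREREREREREREREREREREREREREREzMzMzMzMzMRERERERERERERERERERERERERERERERETMzMzMzMzMxERERERERERERERERERERERERERERERERMzMzMzMzMzERERERERERERERERERERERERERERERERMzMzMzMzMzMREREREREREREREREREREREREREREREREzMzMzMzMzMxERERERERERERERERERERERERERERERETMzMzMzMzMzERERERERERERERERERERERERERERERERMzMzMzMzMzMREREREREREREREREREREREREREREREREzMzMzMzMzMxERERERERERERERERERERERERERERERETMzMzMzMzMzERERERERERERERERERERERERERERERERMzMzMzMzMzMREREREREREREREREREREREREREREREREzMzMzMzMzMxERERERERERERERERERERERERERERERETMzMzMzMzMw"/>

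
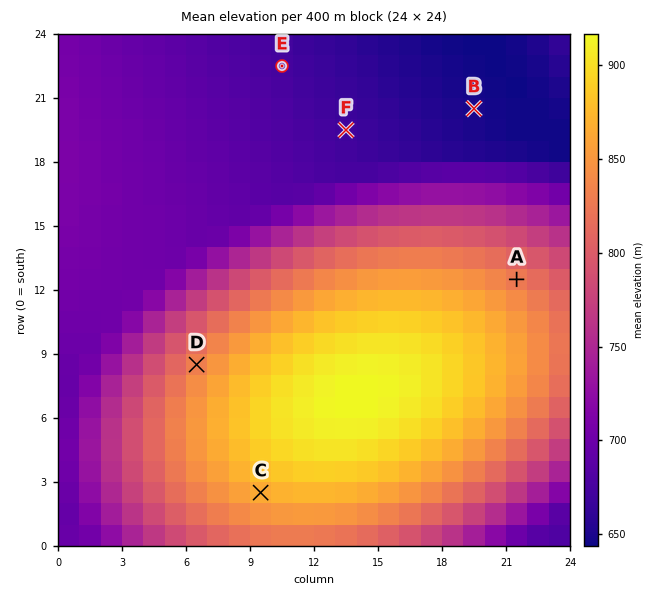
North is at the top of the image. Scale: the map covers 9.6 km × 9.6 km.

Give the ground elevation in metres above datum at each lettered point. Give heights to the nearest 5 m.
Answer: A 825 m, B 650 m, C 865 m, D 830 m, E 675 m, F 670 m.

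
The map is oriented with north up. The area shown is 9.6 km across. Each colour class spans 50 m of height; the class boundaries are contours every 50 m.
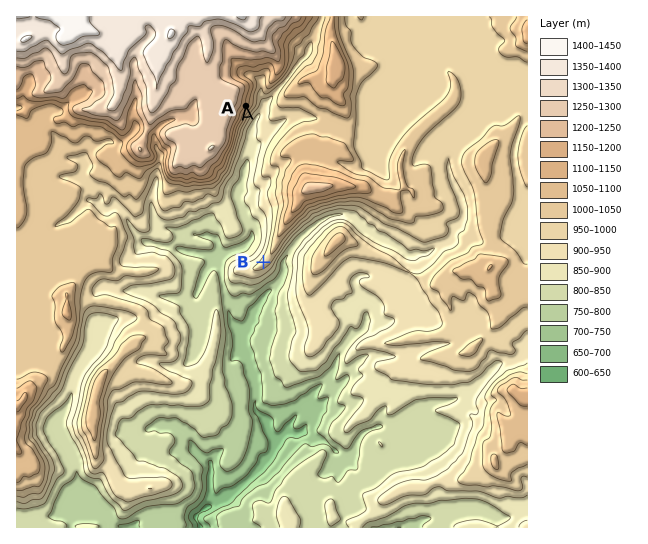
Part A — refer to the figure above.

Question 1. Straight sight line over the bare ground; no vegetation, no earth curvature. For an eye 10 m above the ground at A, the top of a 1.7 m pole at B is in view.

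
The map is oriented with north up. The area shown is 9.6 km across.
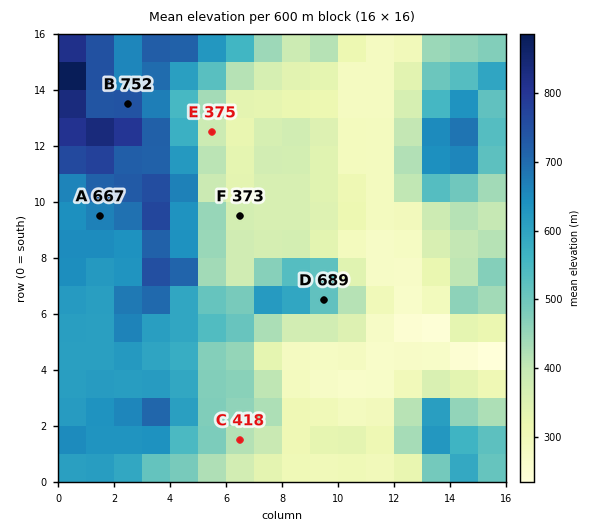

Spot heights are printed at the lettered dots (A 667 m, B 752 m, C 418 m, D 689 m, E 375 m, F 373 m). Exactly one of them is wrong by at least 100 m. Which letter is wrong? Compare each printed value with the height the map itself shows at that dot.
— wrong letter D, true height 514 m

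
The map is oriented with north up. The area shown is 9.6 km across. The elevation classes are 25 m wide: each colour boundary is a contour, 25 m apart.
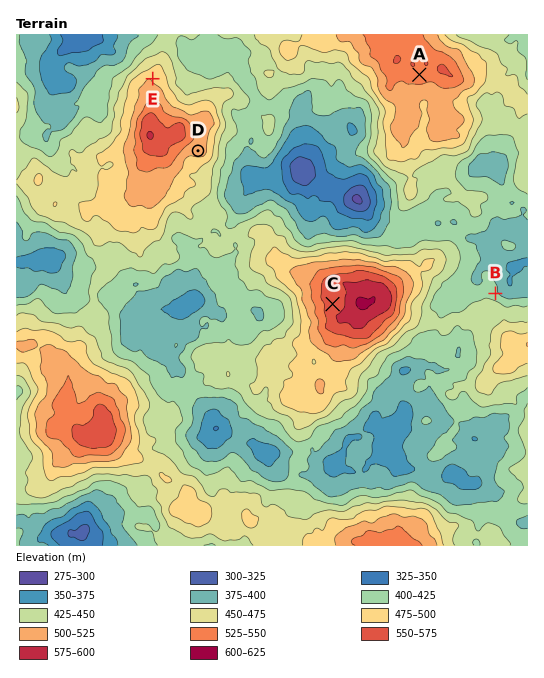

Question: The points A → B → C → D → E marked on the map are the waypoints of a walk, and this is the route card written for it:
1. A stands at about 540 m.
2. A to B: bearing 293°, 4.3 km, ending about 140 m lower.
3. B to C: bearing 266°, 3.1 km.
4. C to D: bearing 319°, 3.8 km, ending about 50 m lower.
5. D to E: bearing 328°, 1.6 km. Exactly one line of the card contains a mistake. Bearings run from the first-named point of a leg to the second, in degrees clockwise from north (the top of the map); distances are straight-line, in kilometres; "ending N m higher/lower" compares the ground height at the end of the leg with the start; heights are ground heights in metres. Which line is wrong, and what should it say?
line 2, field bearing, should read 161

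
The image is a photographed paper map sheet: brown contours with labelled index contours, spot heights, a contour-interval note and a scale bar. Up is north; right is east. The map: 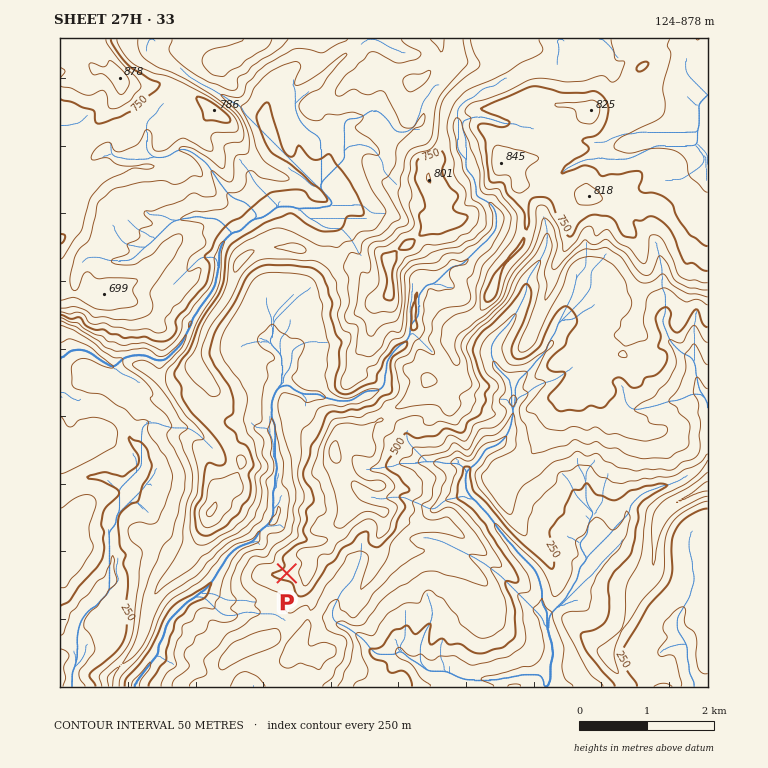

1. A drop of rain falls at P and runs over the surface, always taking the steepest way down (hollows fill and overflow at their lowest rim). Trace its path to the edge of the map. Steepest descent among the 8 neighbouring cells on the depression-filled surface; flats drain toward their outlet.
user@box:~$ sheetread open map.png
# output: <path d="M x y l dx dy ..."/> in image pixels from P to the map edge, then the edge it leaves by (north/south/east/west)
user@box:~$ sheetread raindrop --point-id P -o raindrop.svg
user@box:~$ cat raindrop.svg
<path d="M287 573l-24-23 0-2-7-7-3 0-2 2-3 0-2 2-3 0-2 1-5 2-10 10-2 5-6 9-2 5-10 11 0 2-4 4-1 0 0 1-4 0-3 4-2 0-7 5-1 0-14 13 0 2-1 2 0 3-2 2 0 3-4 5 0 4-5 8-1 8-5 5-4 9-8 8 0 2-4 3-1 6"/>
exit: south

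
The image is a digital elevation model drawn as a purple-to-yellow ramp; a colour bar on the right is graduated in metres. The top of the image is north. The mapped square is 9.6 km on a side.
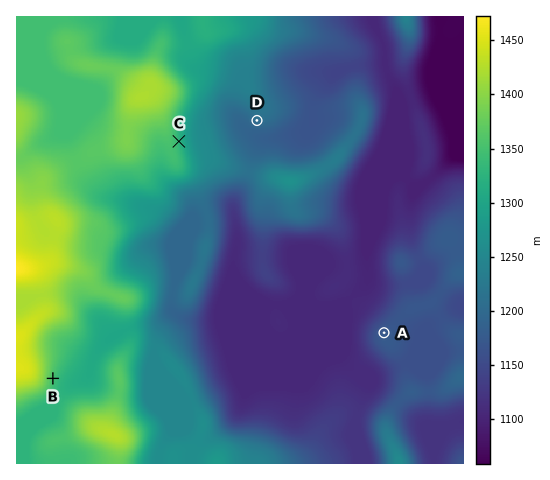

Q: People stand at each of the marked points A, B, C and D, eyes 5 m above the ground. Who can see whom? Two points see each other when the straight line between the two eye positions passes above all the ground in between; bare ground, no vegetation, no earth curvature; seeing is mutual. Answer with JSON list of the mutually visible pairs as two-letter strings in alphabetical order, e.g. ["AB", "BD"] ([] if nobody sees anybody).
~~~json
["AC", "CD"]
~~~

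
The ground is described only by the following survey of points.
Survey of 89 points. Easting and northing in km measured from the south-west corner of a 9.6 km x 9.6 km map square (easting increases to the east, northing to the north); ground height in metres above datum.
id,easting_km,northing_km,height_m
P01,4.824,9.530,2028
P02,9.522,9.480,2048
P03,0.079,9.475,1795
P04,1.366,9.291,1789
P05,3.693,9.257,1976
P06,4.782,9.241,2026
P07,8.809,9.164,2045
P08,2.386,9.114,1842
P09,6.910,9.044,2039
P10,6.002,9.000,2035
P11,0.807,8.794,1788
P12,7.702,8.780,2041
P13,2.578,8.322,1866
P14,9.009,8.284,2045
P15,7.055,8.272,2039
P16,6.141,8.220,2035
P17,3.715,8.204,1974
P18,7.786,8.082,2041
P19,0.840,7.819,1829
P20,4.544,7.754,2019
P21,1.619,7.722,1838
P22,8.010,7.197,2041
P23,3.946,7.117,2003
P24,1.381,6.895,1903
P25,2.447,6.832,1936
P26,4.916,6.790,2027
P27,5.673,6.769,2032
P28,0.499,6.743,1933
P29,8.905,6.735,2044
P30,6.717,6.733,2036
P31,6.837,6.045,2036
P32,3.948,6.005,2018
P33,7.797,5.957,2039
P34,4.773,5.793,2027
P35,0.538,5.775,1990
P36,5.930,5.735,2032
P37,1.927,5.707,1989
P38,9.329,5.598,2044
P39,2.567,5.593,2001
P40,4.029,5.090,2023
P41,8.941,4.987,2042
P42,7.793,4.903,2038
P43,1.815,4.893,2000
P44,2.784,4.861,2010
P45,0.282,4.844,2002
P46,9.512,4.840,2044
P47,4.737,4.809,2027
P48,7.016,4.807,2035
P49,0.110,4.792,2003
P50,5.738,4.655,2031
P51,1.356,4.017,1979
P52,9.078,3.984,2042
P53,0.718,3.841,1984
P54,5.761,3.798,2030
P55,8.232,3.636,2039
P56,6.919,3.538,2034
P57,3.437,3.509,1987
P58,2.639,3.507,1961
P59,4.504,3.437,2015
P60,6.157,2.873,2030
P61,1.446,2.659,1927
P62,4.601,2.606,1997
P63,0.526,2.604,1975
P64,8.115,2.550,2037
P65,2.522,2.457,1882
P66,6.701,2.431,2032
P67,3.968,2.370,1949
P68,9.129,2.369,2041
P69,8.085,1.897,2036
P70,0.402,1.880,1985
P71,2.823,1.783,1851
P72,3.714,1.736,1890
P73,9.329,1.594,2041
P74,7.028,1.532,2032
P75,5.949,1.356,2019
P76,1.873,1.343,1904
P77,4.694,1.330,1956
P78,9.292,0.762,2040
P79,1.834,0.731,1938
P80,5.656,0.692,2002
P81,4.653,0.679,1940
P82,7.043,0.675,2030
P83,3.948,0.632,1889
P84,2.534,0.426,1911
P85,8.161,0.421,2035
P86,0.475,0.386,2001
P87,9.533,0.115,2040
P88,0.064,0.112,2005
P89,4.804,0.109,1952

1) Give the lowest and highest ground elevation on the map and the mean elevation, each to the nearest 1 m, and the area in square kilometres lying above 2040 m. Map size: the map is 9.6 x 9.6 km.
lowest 1785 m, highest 2049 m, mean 1989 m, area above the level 11.9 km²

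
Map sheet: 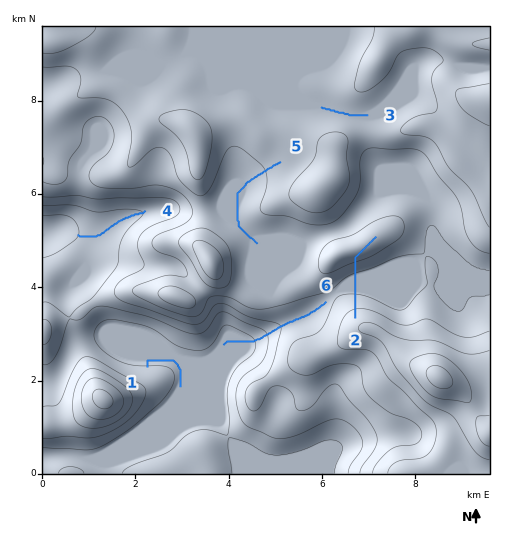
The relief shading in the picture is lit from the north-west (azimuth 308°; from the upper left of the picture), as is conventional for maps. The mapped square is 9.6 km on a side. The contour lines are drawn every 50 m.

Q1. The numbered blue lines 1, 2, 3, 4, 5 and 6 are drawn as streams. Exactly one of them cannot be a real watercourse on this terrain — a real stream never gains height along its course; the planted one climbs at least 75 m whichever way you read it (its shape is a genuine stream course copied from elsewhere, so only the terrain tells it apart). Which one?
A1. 2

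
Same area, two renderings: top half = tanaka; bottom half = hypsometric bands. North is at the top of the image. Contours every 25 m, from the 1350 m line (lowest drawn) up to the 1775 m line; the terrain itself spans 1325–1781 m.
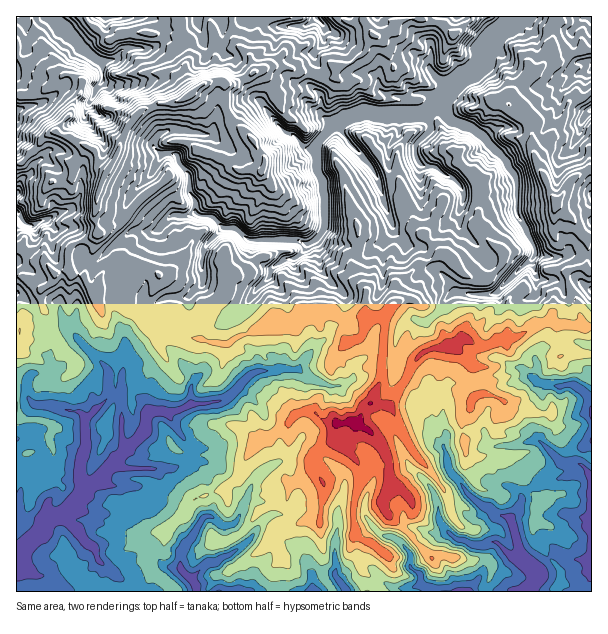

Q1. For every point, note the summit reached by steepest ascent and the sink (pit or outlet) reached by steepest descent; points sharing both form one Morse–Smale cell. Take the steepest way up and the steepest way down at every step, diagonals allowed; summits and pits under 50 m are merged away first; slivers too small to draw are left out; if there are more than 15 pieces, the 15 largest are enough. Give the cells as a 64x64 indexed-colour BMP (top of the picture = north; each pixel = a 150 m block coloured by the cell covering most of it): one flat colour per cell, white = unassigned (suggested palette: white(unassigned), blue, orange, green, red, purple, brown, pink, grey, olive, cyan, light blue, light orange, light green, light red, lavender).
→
<image width="64" height="64" href="data:image/bmp;base64,Qk12CAAAAAAAAHYAAAAoAAAAQAAAAEAAAAABAAQAAAAAAAAIAAATCwAAEwsAABAAAAAAAAAA////ALR3HwAOf/8ALKAsACgn1gC9Z5QAS1aMAMJ34wB/f38AIr28AM++FwDox64AeLv/AIrfmACWmP8A1bDFACIiIiIiIiIiJVVVVVVVUAAADu4Ad3d3d3d3RERERGZmIiIiIiIiIiJVVVVVVVVQAADu7ud3d3d3d3d0REREZmYiIiIiIiIiJVVVVVVVVVAAAO7ud3d3d3d3d3RERERmZiIiIiIiIiIlVVVVVVVVUAAA7u53d3d3d3dHRERERGZmIiIiIiIiIiVVVVVVVVVQAADu7nd3d3RERERERERGZmYiIiIiIiIiIlVVVVVVVVAAAO7u53d3RERERERERGZmZiIiIiIiIiIiJVVVVVVVUAAA7u53d3dEREREREREZmZmIiIiIiIiIiIlVVVVVVVVUADu7nd3dERERERERERmZmYiIiIiIiIiIiIlVVVVVVVVVe7nd3RERERERERERGZmZiIiIiIiIiIiIiVVVVVVVVVV7u53dEREREREREREZmZmIiIiIiIiIiIiIlVVVVVVVVXu7nd0RERERERERERmZmYiIiIiIiIiIiIiIiVVVVVVVe7ud3RERERERERERmZmZiIiIiIiIiIiIiIiIlVVVVVV7u53d0RERERERERmZmZmIiIiIiIiIiIiIiIiJVVVVV7u7nd0RERERERERGZmZmYiIiIiIiIiIiIiIiIlVVVVXu7ud3RERERERERGZmZmZiIiIiIiIiIiIiIiIiJVVVVe7ud3dERERERmZmZmZmYAIiIiIiIiIiIiIiIiIiVVVVVed3dERERERGZmZmZmYAAiIiIiIiIiIiIiIiIiIiVVVVV3d0RERP9EZmZmZmYAACIiIiIiIiIiIiIiIiIiIlVVVXdERERE9ERmZmZmZgAAIiIiIiIiIiIiIiIiIiIiJVUiIkRERET0RGZmZmZgAAAiIiIiIiIiIiIiIiIiIiIiIiIiJERERP9EZmZgAAAAAAIiIiIiIiIiIiIiIiIiIiIiIiIiEURE/0RGZkQAAAAAAiIiIiIiIiIiIiIiIiIiIiIiIiIRFET/REREREQAAAACIiIiIiIiIiIiIiIiIiIiIiIiIhEU////9ERERAAAAAAAIiIizCIiIiIiIiIiIiIiIiIiIbv///////RPQAAAAAAiIiLMIiIiIiIiIiIiIiIiIiIhu/////////9EAAAAACIizMwiIiIiIiIiIiIiIiIiIiG7v////////0RAAAAAwizMzCIiIiIiIiIiIiIiIiIiIbu7u//7v///9EAAAAzMzMzMIiIiIREREiIiIiIiIiIhu7u7u7u7u//0AAAADMzMzMzCIRERERERESIiIiIiIiEbu7u7u7u7u/QAAADMzMzMzMIRERERERERERIiIhESIRERu7u7u7u7sREQAMzMzMzMMxEREREREREREREREREREREbu7u7u7sREQAMzMzMzMwzMxERERERERERERERERERERG7u7u7uxERAAzMzMwzMzMzMzMREREREREREREREREREREREbu7EREAAIjMzDMzMzMzMzERERERERERERERERERERERG7sREAAAiIzMMzMzMzMzMRERERERERERERERERERERERuxEQAIiIiMwzMzMzMzMxERERERERERERERERERERERERERERCIiIzDMzMzMzMzEREREREREREREREREREREREREAAQAIiIjMwzMzMzMzMREREREREREREREREREREREREAAAAACIiIiDMzMzMzMzERMzMzMzEREREREREREREREQAAAAAIiIiIMzMzMzMzMxMzMzMzMRERERERERERERERAAAAAIiIiIgzMzMzMzMzMzMzMzMxERERERERERERERAAAAAIiIiIiDMzMzMzMzMzMzMzMzEREREREREREREREAAAAAiIiIiIMzMzMzMzMzMzMzMzMREREREREREREREQAAAACIiIiIgzMzMzMzMzMzMzMzMxERERERERERERERAAAAAAiIiIiIMzMzMzMzMzMzMzMzEREREREREREREREAAAAAAIiIiIgzMzMzMzMzMzMzMzMREREREREREREREAAAAAAAiIiIiZMzMzMzMzMzMzMzMREREREREREREREQAAAAAAiIiIiJkzMzMzMzMzMzMzMxEREREREREREREQAAAAAAAIiIiJmZMzMzMzMzMzMzMxEREREREREREREQAAAAAAAACIiZmZkzMzMzMzMzMzMxEREREREREREREQAAAAAAAAAACZmZmTMzMzMzMzMzMREREREREREREREREQEQAAAAAAAJmZmZkzMzMzMzMzMxERERERERERERERERERAAAAAAAACZmpmZMzMzMzMzMxERERERERERERERERERAAAAAAAAAAmqqZmZmTMzMzMxERERERERERERERERERAAAAAAqqAACqqZmZmZmTMzMzMREREREREREREREREREAAAAACqqgAKqpmZmZmd0zMzMzMzMRERERERERERERERAAAAAKqqqqqqmZmZmZ3d3d0zMzMwAREREREREREREREQAAAAqqqqqqqZmZmZnd3d3d3d3dAAEREREREREREREREAAACqqqqqqqmZmZmd3d3d3d3d0AAAERERERERERERERAAAKqqqqqqqqqpmZ3d3d3d3d3dAAABEREREREREREREAAAqqqqqqoKqqqZndAN3d3d3d0AAAERERERERERERERAACqqqqqoAAAAAANAA3d3d3d3QAAAREREREREREREREAAKqqqqoAAAAAAAAADd3QAAAAAAABEREREREREREREQAA"/>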